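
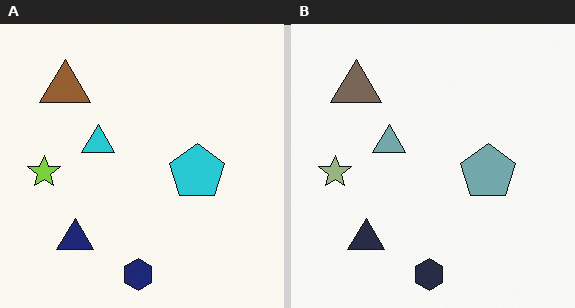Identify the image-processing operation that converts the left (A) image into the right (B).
Made much more muted (saturation change).

All colors are more muted and greyish — a global saturation change.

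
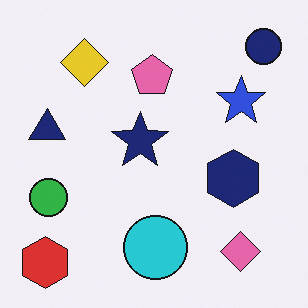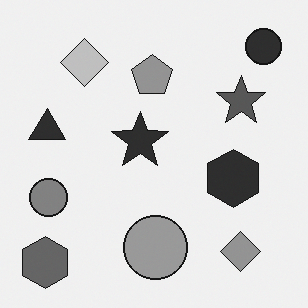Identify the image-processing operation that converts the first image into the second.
The second image is the first converted to grayscale.

All color is removed — every shape is now a shade of grey.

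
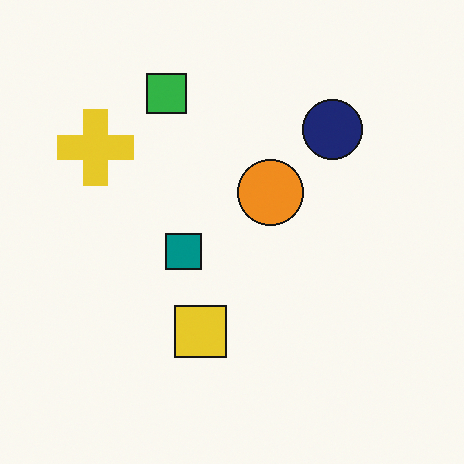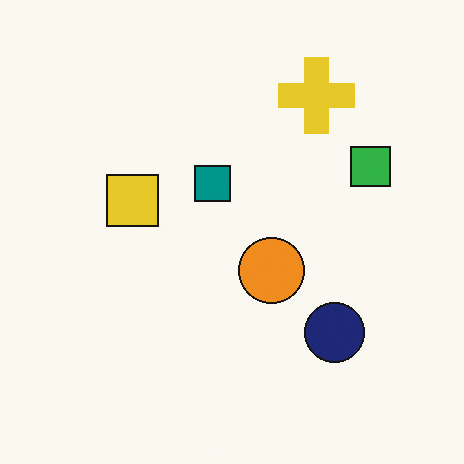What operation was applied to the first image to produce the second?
Rotated 90° clockwise.

The yellow cross sits in the top-left of the first image and the top-right of the second — consistent with a whole-image 90° clockwise rotation.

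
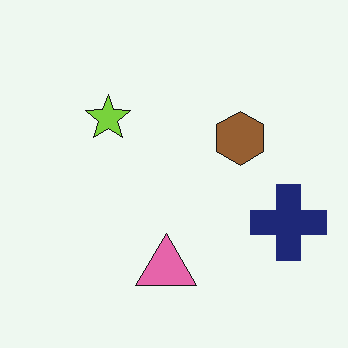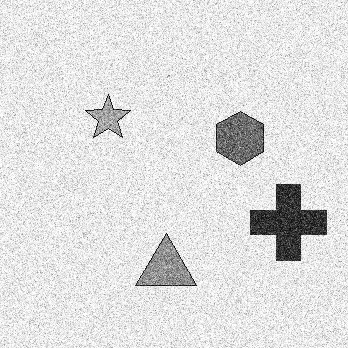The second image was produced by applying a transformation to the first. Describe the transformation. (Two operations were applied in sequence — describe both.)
The transformation is: degraded with heavy additive noise, then converted to grayscale.

Random speckle covers the whole image, including the flat background. All color is removed — every shape is now a shade of grey.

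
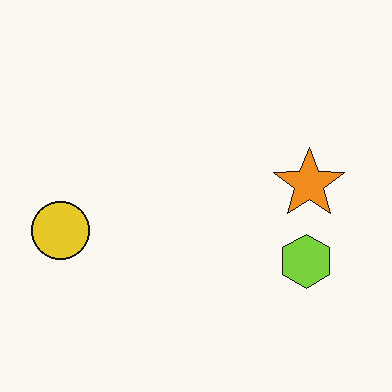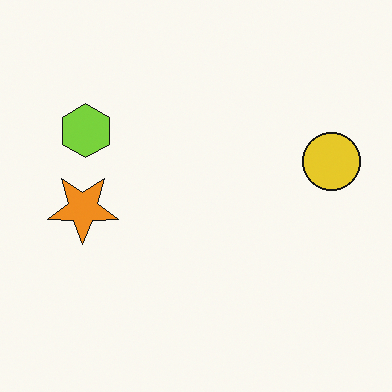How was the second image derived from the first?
Rotated 180°.

The yellow circle sits in the left of the first image and the right of the second — consistent with a whole-image 180° rotation.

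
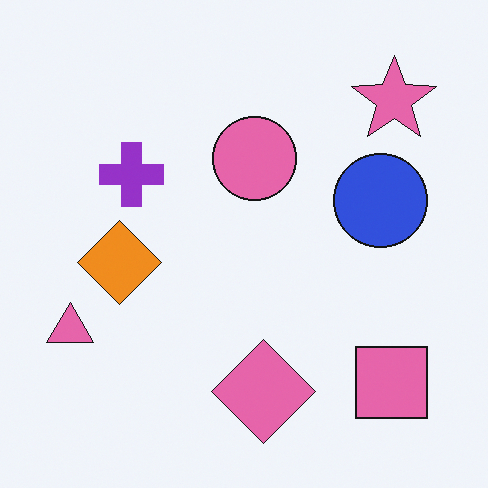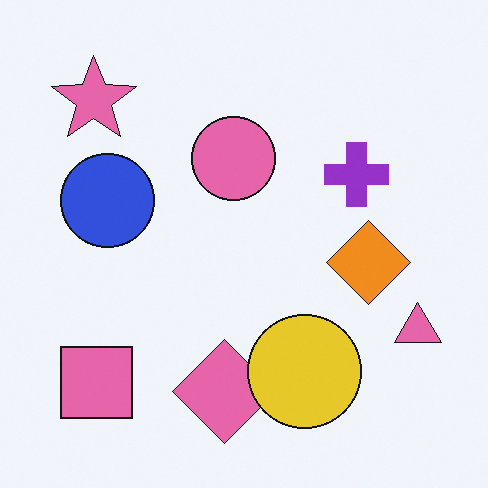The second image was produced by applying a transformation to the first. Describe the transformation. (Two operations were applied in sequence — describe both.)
The transformation is: flipped horizontally (left ↔ right), then overlaid with an additional yellow circle.

The pink triangle is in the bottom-left of the first image and the bottom-right of the second — shapes on opposite sides of the vertical midline have swapped in a mirror flip. A yellow circle appears in the second image that is absent from the first.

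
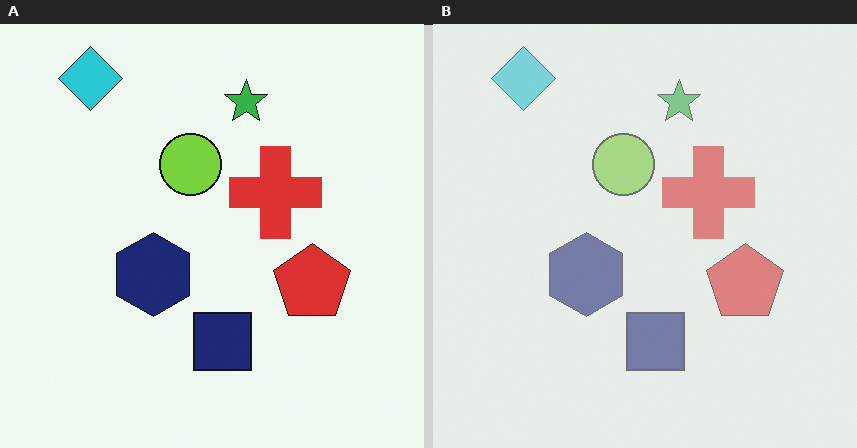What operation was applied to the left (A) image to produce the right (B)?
The transformation is: given much lower contrast.

Tones are pushed toward mid-grey across the whole image — a global contrast change.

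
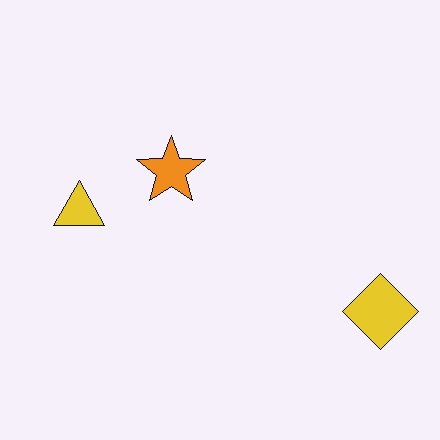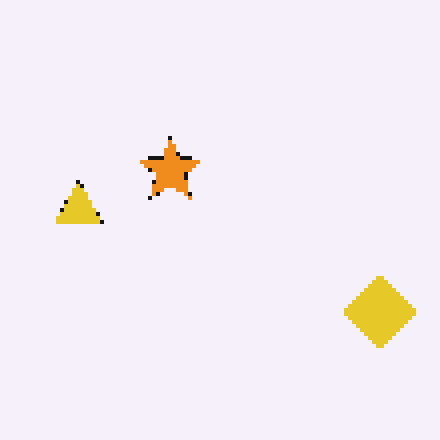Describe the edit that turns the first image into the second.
This is the original image lightly pixelated (a mild mosaic effect).

Shapes are reduced to large square blocks; fine edges and outlines are lost — a downscale-then-upscale (mosaic) effect.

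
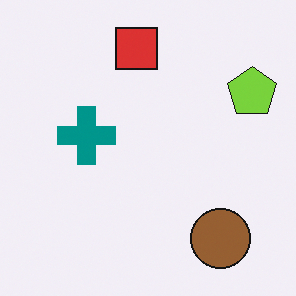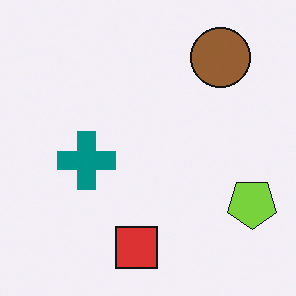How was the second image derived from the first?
The second image is the first flipped vertically (top ↔ bottom).

The red square is in the top of the first image and the bottom of the second — shapes on opposite sides of the horizontal midline have swapped in a mirror flip.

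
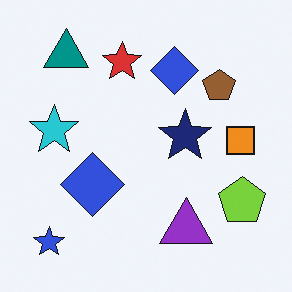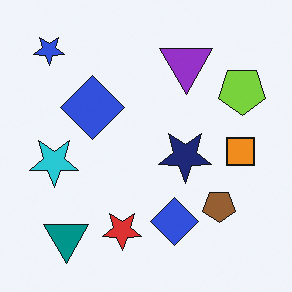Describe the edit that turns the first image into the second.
Flipped vertically (top ↔ bottom).

The blue star is in the bottom-left of the first image and the top-left of the second — shapes on opposite sides of the horizontal midline have swapped in a mirror flip.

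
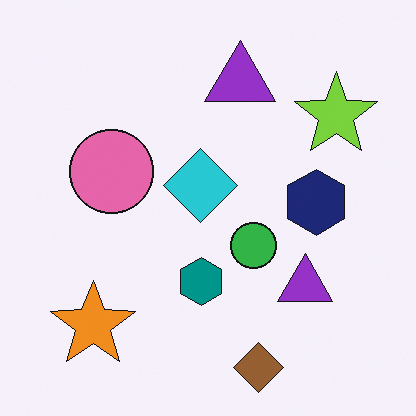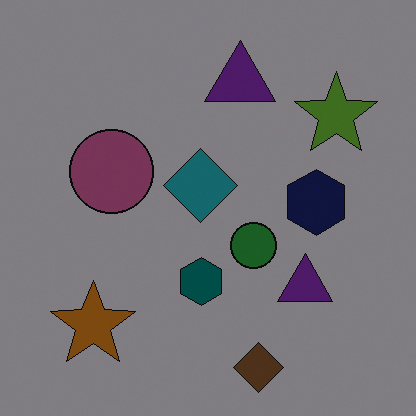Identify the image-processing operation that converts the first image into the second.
It was substantially darkened.

Every pixel — background and shapes alike — is uniformly darkened.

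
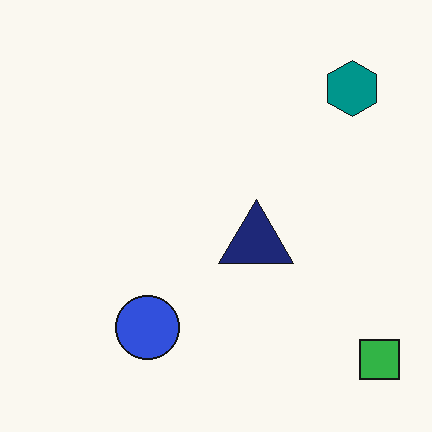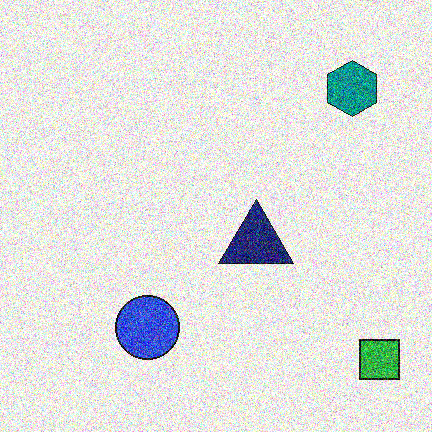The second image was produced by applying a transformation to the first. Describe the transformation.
Degraded with heavy additive noise.

Random speckle covers the whole image, including the flat background.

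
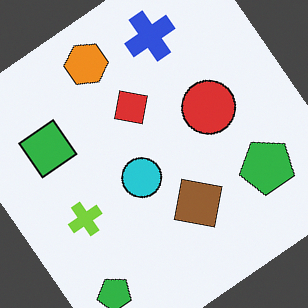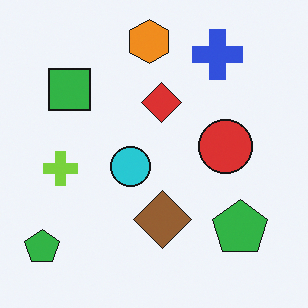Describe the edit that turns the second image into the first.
Rotated counter-clockwise by a large amount — several tens of degrees.

Every shape is tilted by the same angle and the image corners show triangular fill wedges — a whole-image rotation by a non-right angle.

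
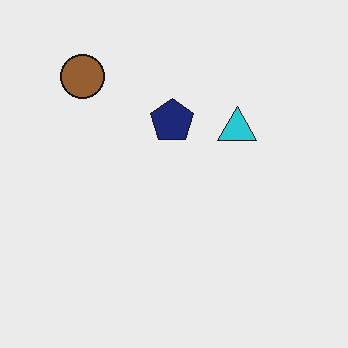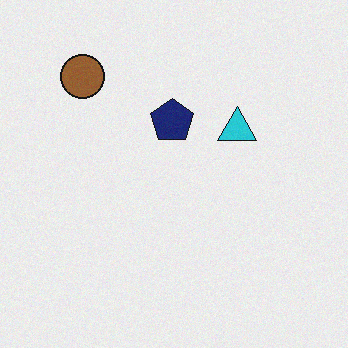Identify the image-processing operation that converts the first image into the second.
It was degraded with subtle gaussian noise.

Random speckle covers the whole image, including the flat background.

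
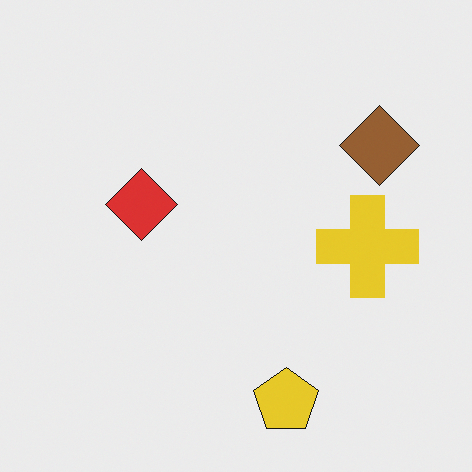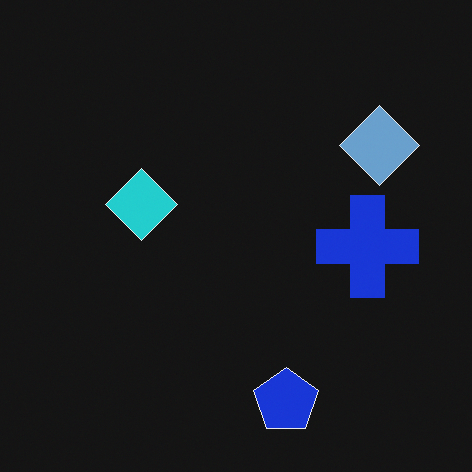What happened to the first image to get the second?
The image was color-inverted (negative).

The light background has become dark and every shape's color is its complement — a photographic negative.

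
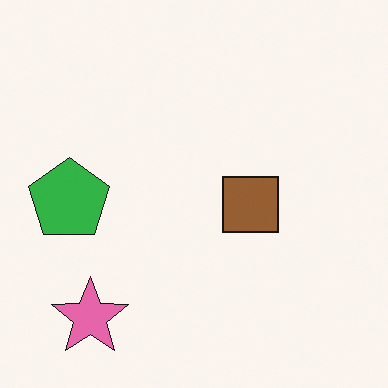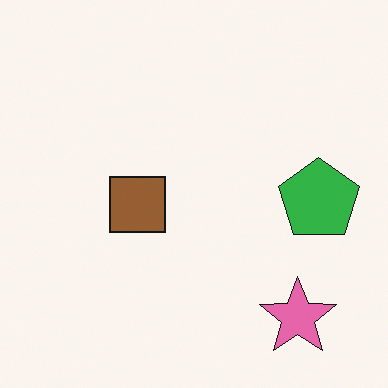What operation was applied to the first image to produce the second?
Flipped horizontally (left ↔ right).

The green pentagon is in the left of the first image and the right of the second — shapes on opposite sides of the vertical midline have swapped in a mirror flip.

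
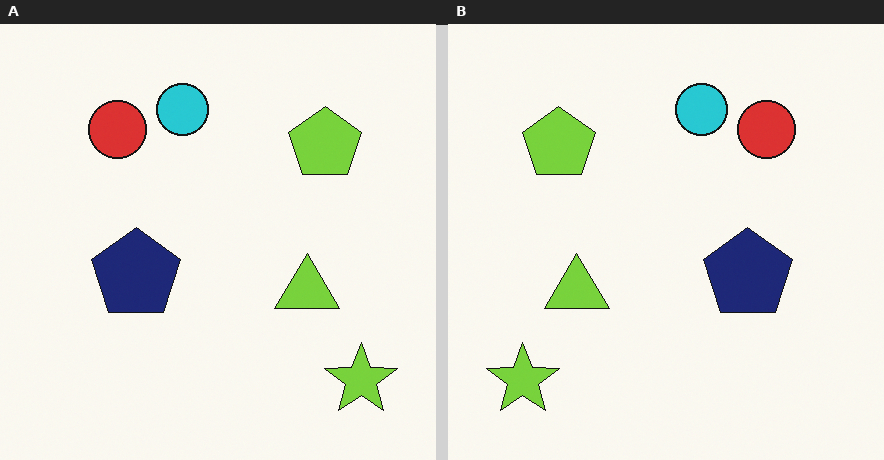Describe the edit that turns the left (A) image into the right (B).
It was flipped horizontally (left ↔ right).

The lime star is in the bottom-right of the left (A) image and the bottom-left of the right (B) — shapes on opposite sides of the vertical midline have swapped in a mirror flip.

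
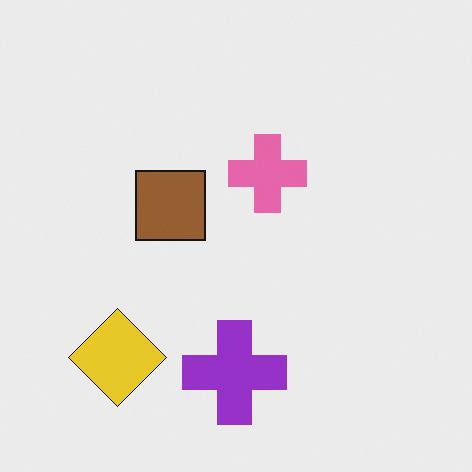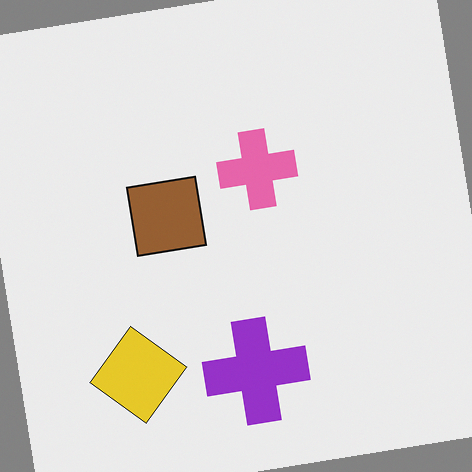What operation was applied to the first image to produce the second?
This is the original image rotated counter-clockwise by a small amount.

Every shape is tilted by the same angle and the image corners show triangular fill wedges — a whole-image rotation by a non-right angle.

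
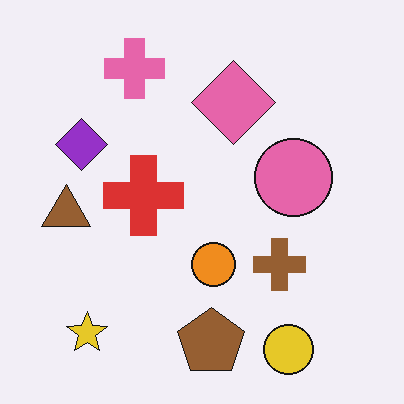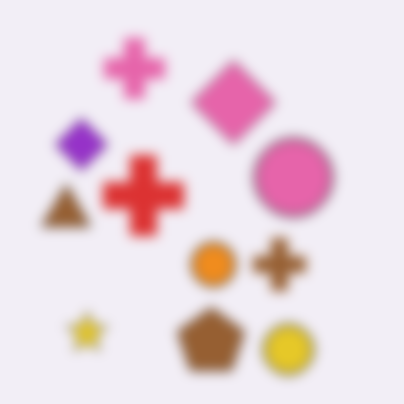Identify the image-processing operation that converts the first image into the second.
The second image is the first heavily blurred.

Shape edges and outlines are uniformly softened across the whole image.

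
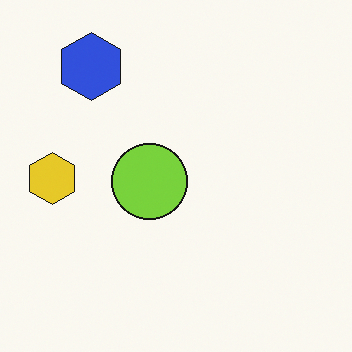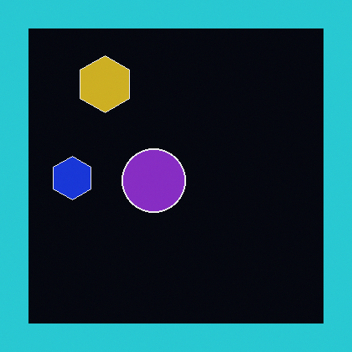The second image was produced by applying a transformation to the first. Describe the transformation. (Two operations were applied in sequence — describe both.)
It was color-inverted (negative), then framed with a cyan border.

The light background has become dark and every shape's color is its complement — a photographic negative. A solid cyan frame runs around the edge of the second image, with the content slightly shrunk inside it.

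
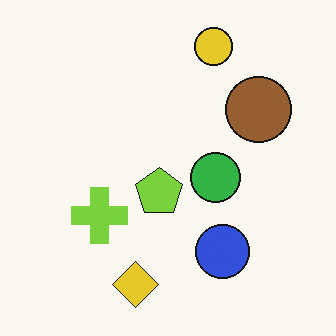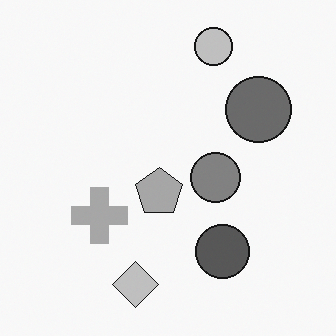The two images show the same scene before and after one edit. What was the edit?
The transformation is: converted to grayscale.

All color is removed — every shape is now a shade of grey.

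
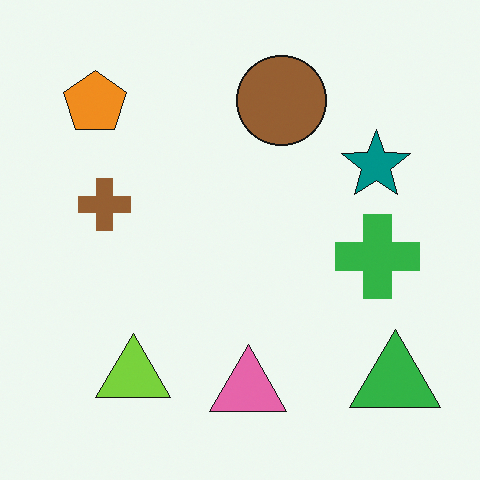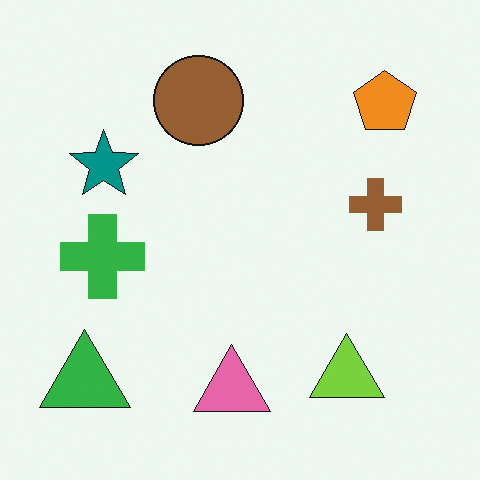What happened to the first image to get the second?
The transformation is: flipped horizontally (left ↔ right).

The green triangle is in the bottom-right of the first image and the bottom-left of the second — shapes on opposite sides of the vertical midline have swapped in a mirror flip.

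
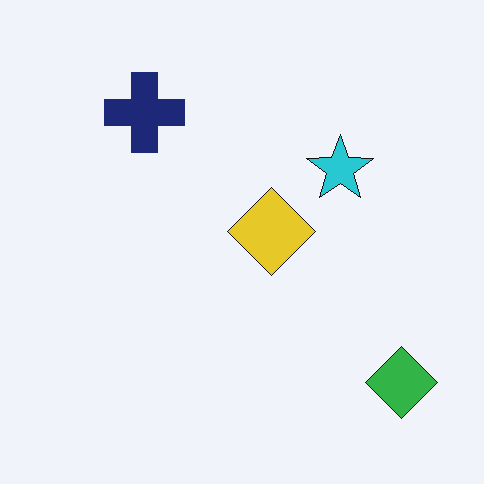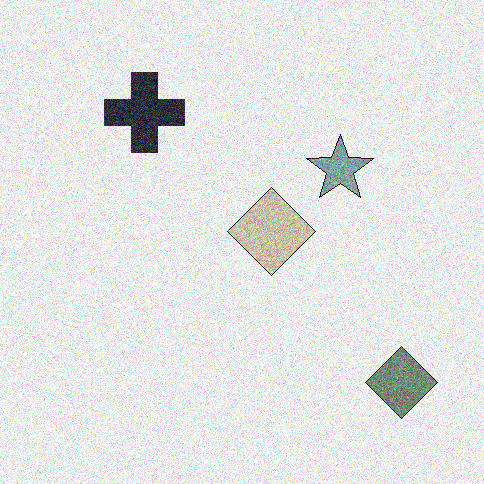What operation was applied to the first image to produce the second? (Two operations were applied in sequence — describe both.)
The second image is the first made much more muted (saturation change), then degraded with visible gaussian noise.

All colors are more muted and greyish — a global saturation change. Random speckle covers the whole image, including the flat background.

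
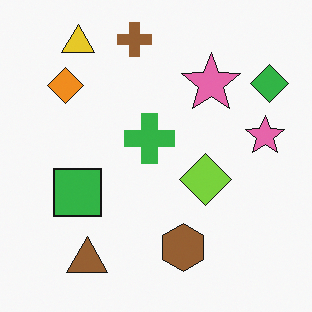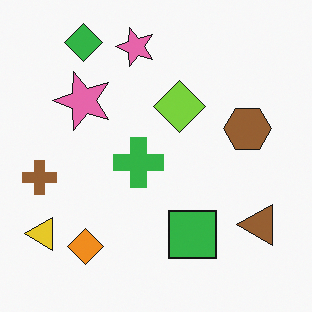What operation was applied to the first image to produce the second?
This is the original image rotated 90° counter-clockwise.

The yellow triangle sits in the top-left of the first image and the bottom-left of the second — consistent with a whole-image 90° counter-clockwise rotation.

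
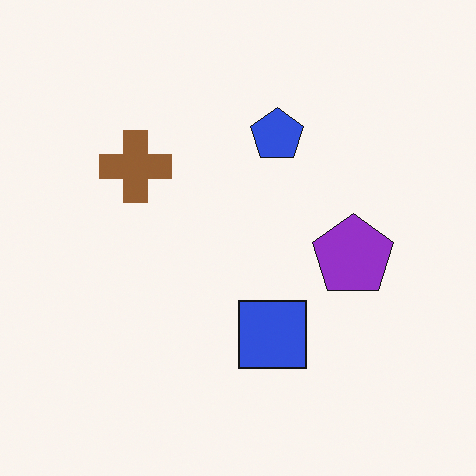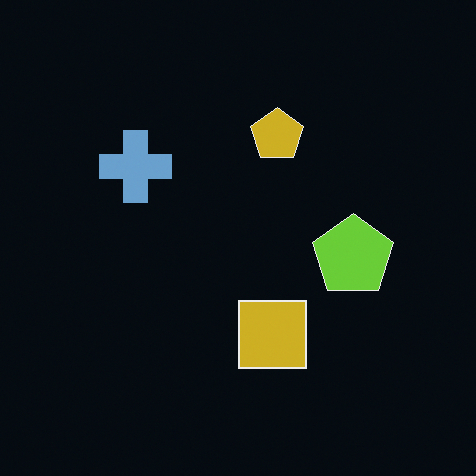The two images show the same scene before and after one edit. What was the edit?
Color-inverted (negative).

The light background has become dark and every shape's color is its complement — a photographic negative.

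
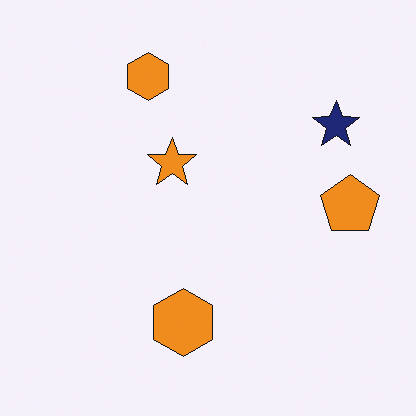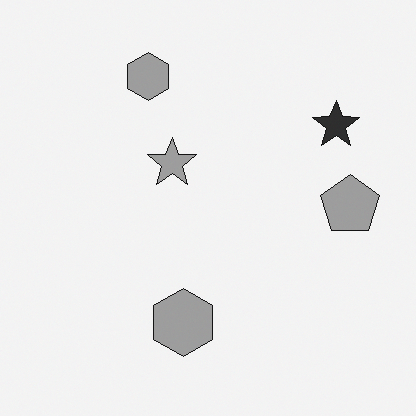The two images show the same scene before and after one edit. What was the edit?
The image was converted to grayscale.

All color is removed — every shape is now a shade of grey.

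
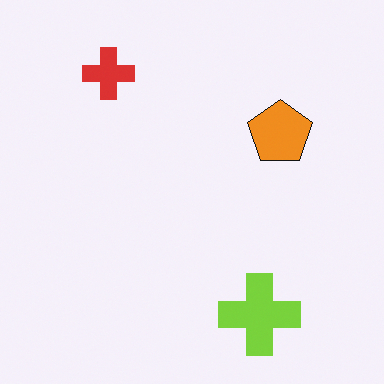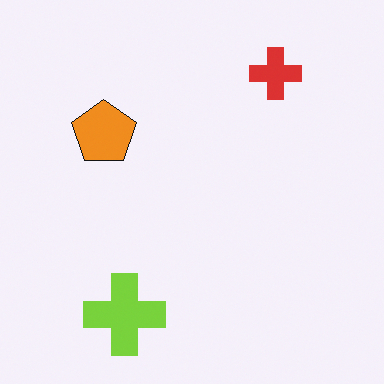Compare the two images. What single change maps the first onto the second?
This is the original image flipped horizontally (left ↔ right).

The orange pentagon is in the right of the first image and the left of the second — shapes on opposite sides of the vertical midline have swapped in a mirror flip.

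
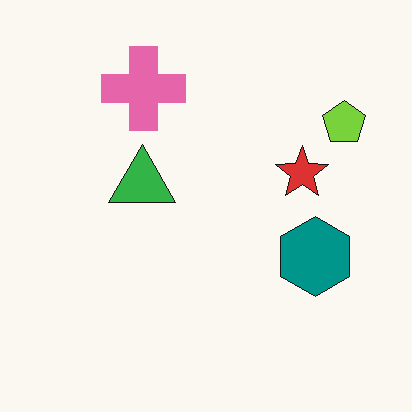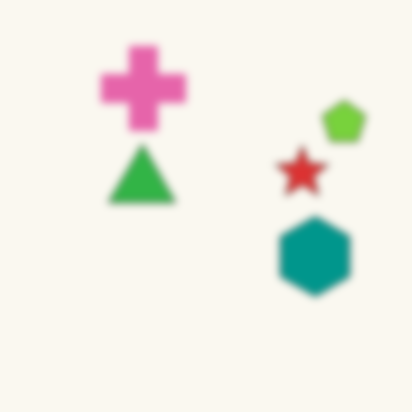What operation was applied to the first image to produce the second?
The transformation is: noticeably gaussian-blurred.

Shape edges and outlines are uniformly softened across the whole image.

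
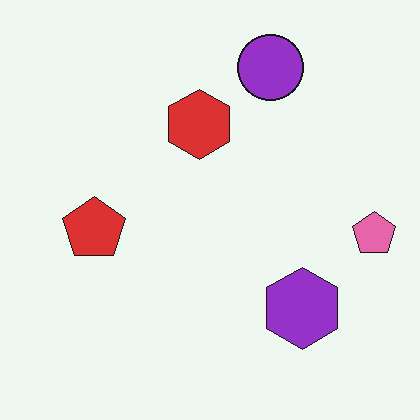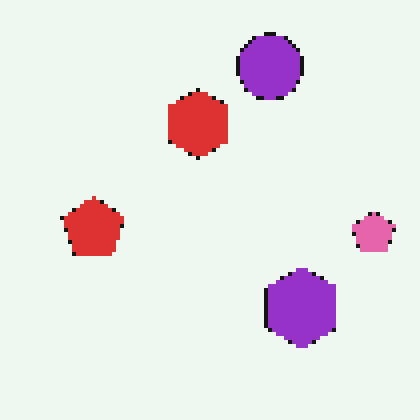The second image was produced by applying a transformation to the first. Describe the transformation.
The second image is the first mildly pixelated.

Shapes are reduced to large square blocks; fine edges and outlines are lost — a downscale-then-upscale (mosaic) effect.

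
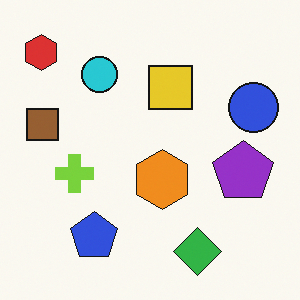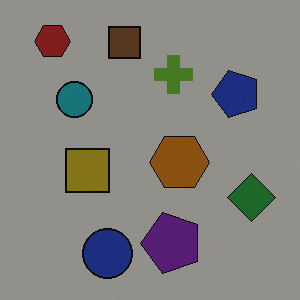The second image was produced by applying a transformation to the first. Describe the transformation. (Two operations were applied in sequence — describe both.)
The second image is the first transposed (reflected across the top-left ↔ bottom-right diagonal), then noticeably darkened.

Shapes have swapped their row and column positions — what was in the top-right is now in the bottom-left — a diagonal reflection. Every pixel — background and shapes alike — is uniformly darkened.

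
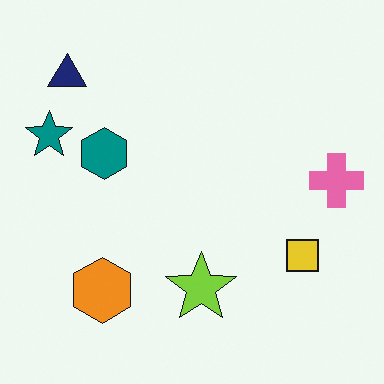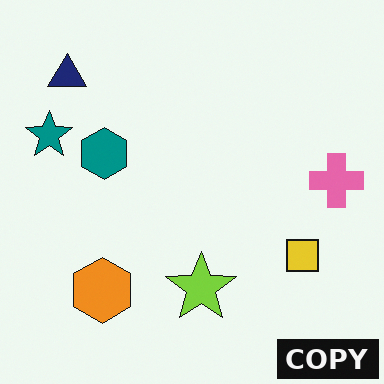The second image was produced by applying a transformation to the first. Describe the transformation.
Watermarked with the text "COPY" in the lower-right corner.

A dark label reading "COPY" appears in the lower-right corner.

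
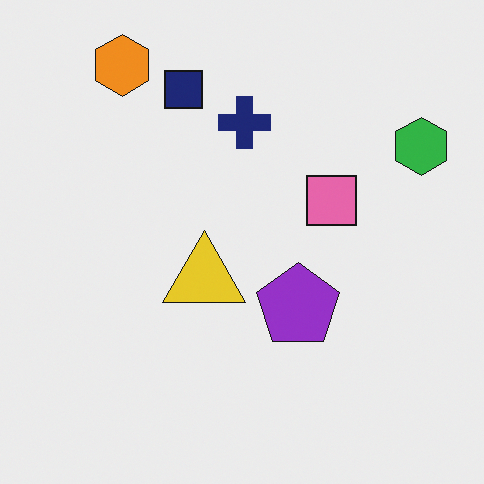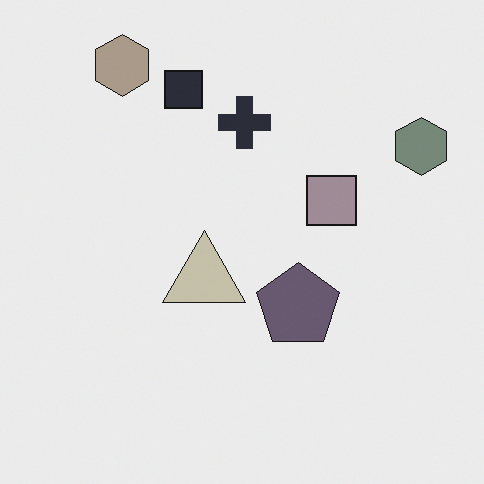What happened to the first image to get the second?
The image was heavily desaturated.

All colors are more muted and greyish — a global saturation change.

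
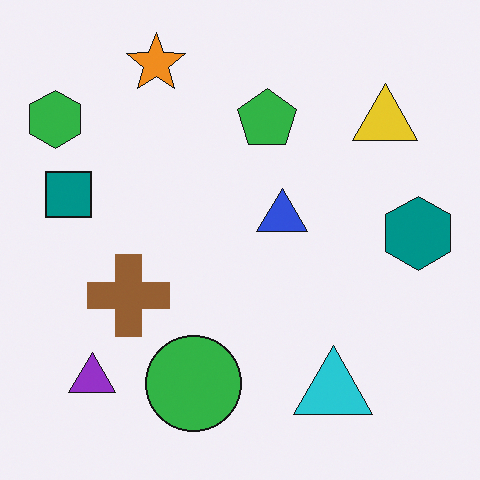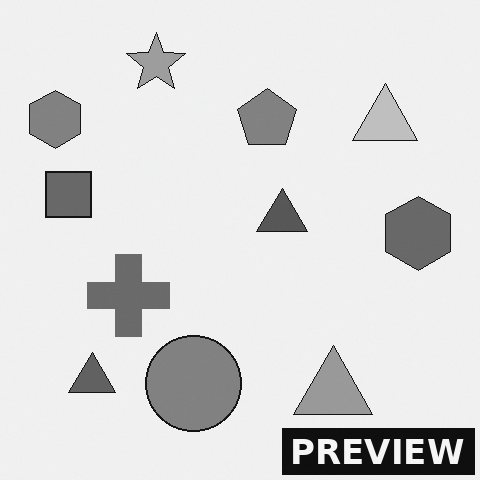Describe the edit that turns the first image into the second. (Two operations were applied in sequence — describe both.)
It was converted to grayscale, then watermarked with the text "PREVIEW" in the lower-right corner.

All color is removed — every shape is now a shade of grey. A dark label reading "PREVIEW" appears in the lower-right corner.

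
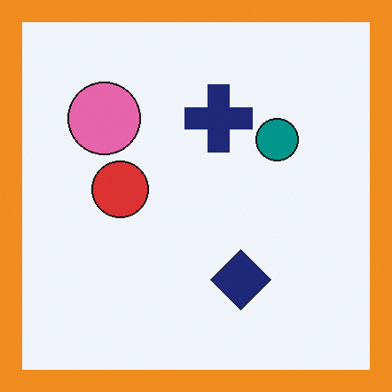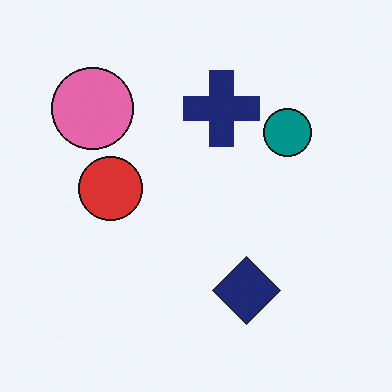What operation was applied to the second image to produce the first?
The transformation is: framed with a orange border.

A solid orange frame runs around the edge of the first image, with the content slightly shrunk inside it.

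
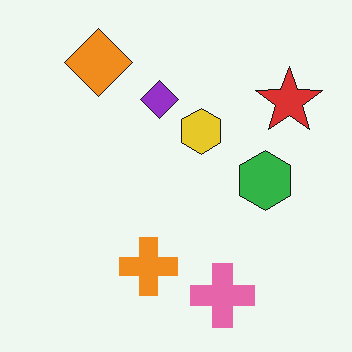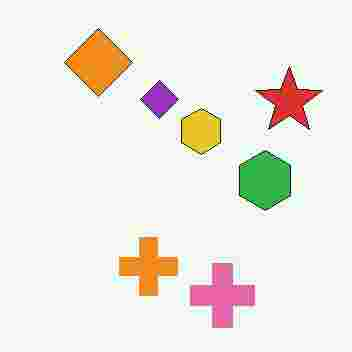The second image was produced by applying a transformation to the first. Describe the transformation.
The second image is the first degraded with heavy JPEG compression.

Blocky 8×8 compression artifacts appear around shape edges and the flat background shows ringing — characteristic JPEG degradation.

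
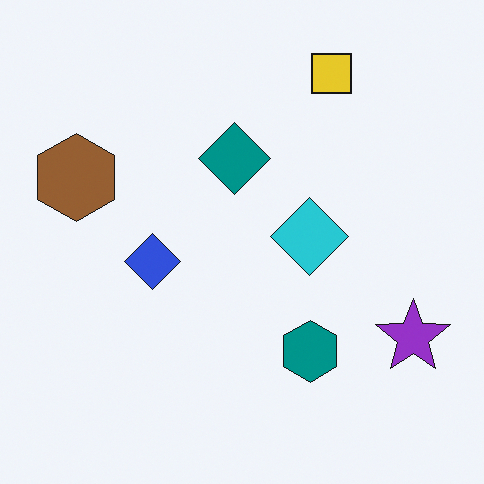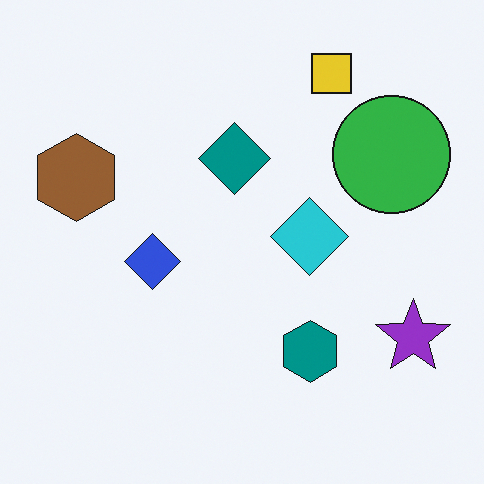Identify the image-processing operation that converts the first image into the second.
The transformation is: overlaid with an additional green circle.

A green circle appears in the second image that is absent from the first.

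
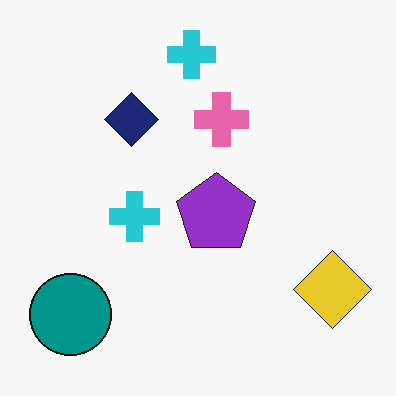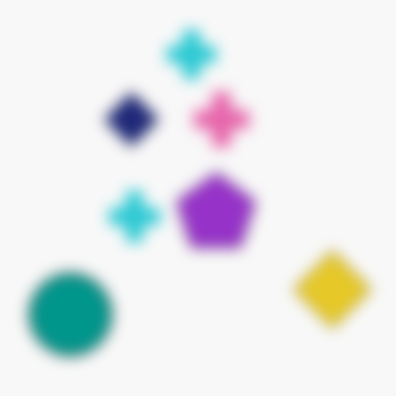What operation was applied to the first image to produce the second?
Heavily blurred.

Shape edges and outlines are uniformly softened across the whole image.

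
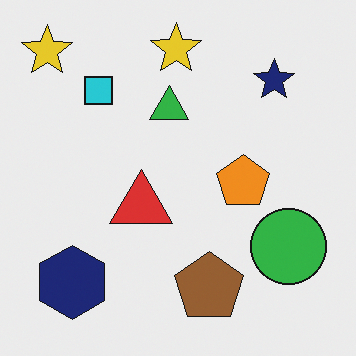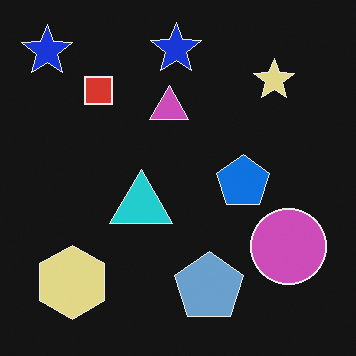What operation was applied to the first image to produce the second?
Color-inverted (negative).

The light background has become dark and every shape's color is its complement — a photographic negative.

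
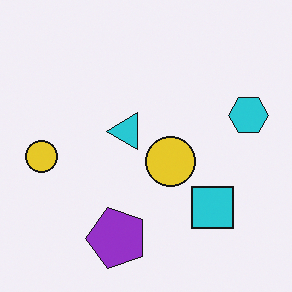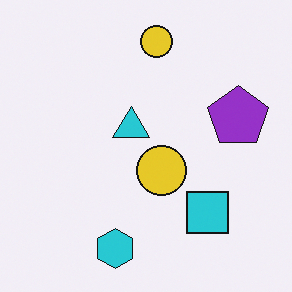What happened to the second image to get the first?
The first image is the second transposed (reflected across the top-left ↔ bottom-right diagonal).

Shapes have swapped their row and column positions — what was in the top-right is now in the bottom-left — a diagonal reflection.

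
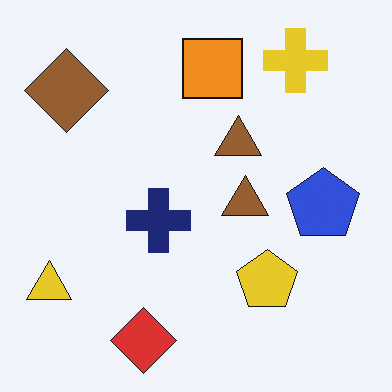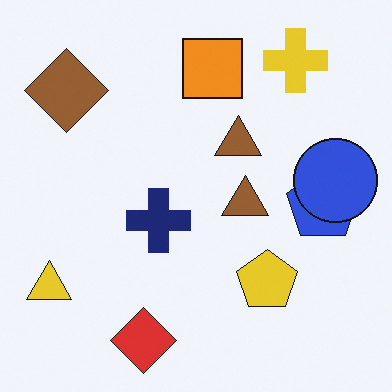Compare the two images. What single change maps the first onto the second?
Overlaid with an additional blue circle.

A blue circle appears in the second image that is absent from the first.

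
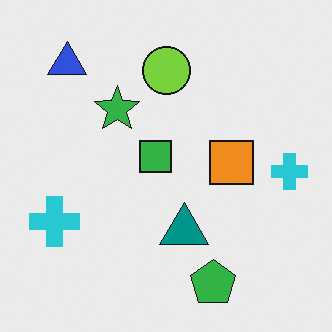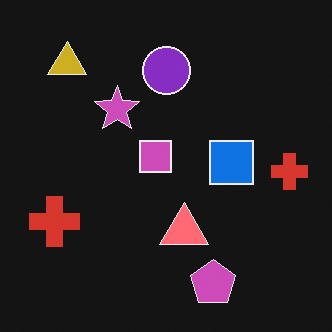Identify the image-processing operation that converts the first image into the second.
It was color-inverted (negative).

The light background has become dark and every shape's color is its complement — a photographic negative.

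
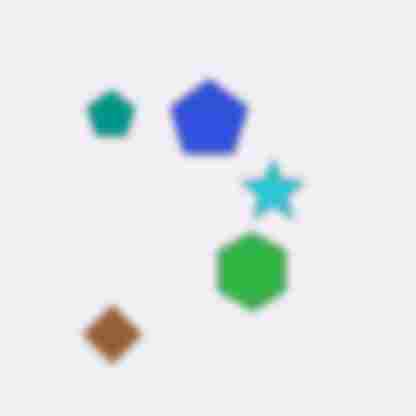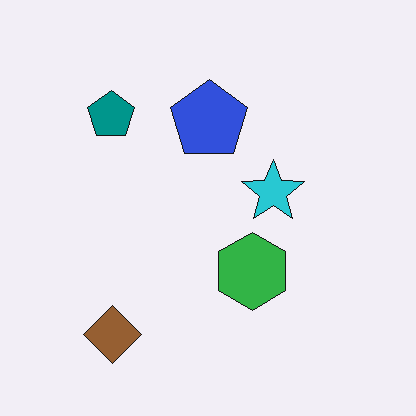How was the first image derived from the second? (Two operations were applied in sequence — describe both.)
The transformation is: moderately blurred, then heavily JPEG-compressed with obvious blocking artifacts.

Shape edges and outlines are uniformly softened across the whole image. Blocky 8×8 compression artifacts appear around shape edges and the flat background shows ringing — characteristic JPEG degradation.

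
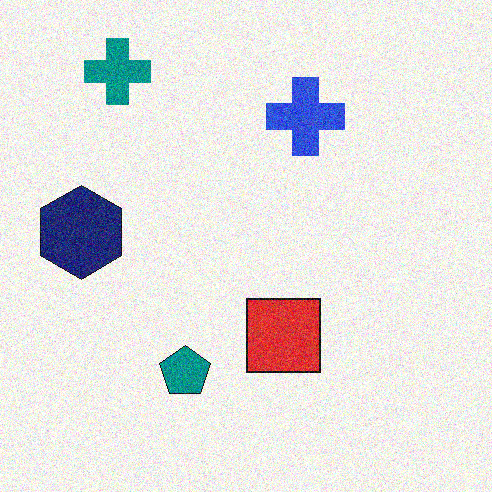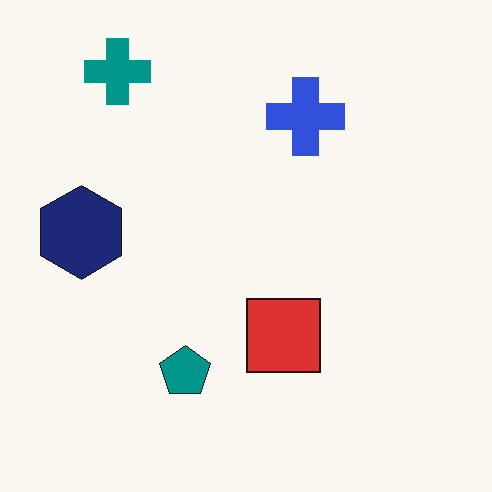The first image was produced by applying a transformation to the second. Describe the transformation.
Degraded with moderate additive noise.

Random speckle covers the whole image, including the flat background.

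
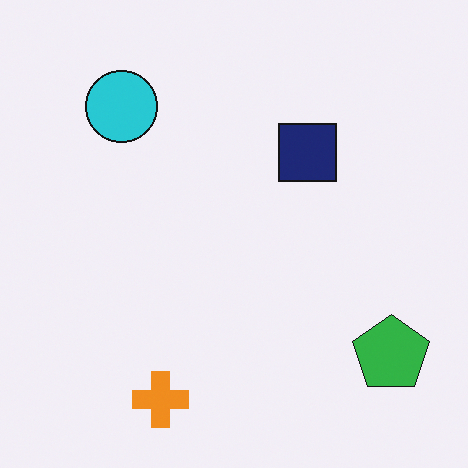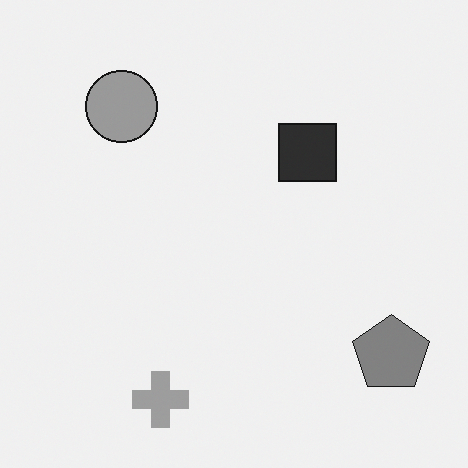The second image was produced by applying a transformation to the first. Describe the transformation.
This is the original image converted to grayscale.

All color is removed — every shape is now a shade of grey.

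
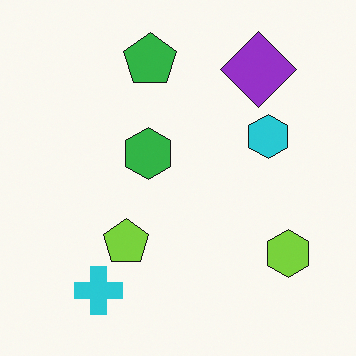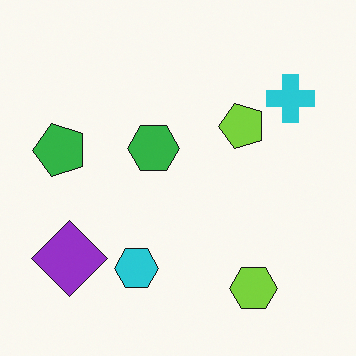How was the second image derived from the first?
Transposed (reflected across the top-left ↔ bottom-right diagonal).

Shapes have swapped their row and column positions — what was in the top-right is now in the bottom-left — a diagonal reflection.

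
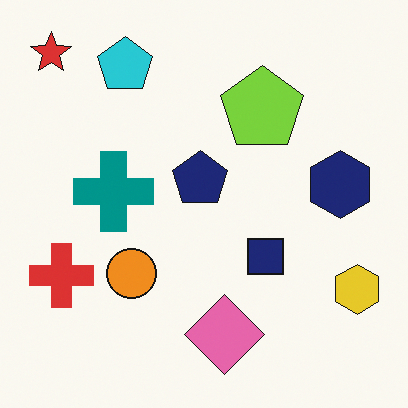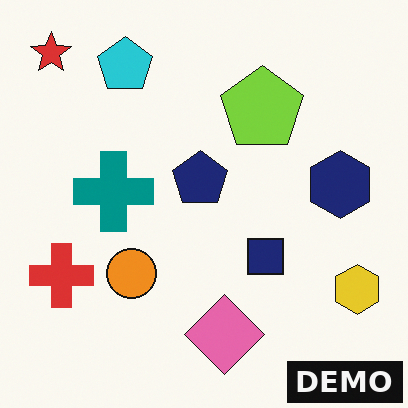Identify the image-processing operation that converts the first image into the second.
The second image is the first watermarked with the text "DEMO" in the lower-right corner.

A dark label reading "DEMO" appears in the lower-right corner.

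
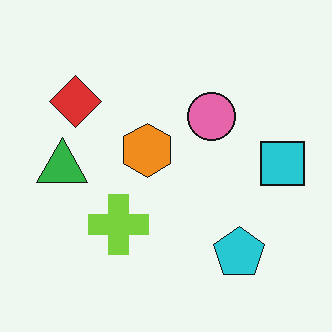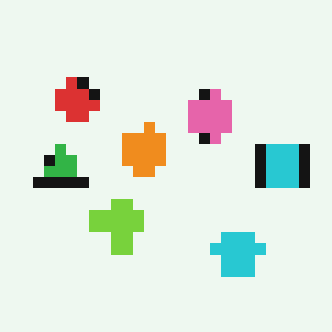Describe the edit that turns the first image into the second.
The transformation is: coarsely pixelated.

Shapes are reduced to large square blocks; fine edges and outlines are lost — a downscale-then-upscale (mosaic) effect.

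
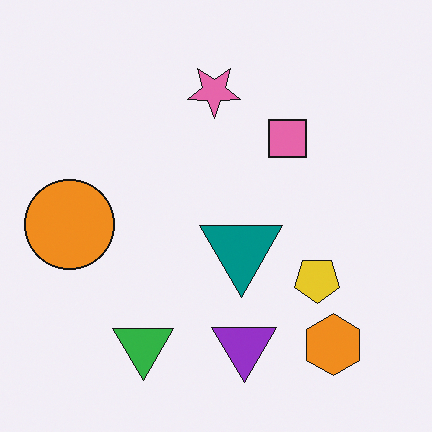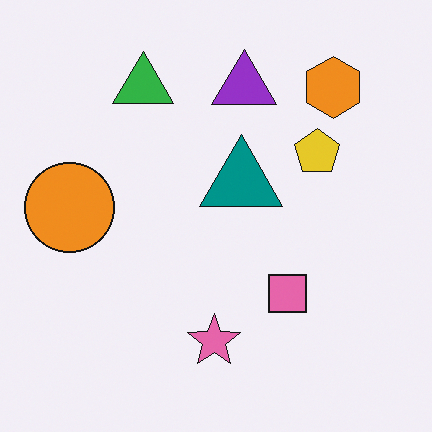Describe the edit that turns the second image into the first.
Flipped vertically (top ↔ bottom).

The green triangle is in the top-left of the second image and the bottom-left of the first — shapes on opposite sides of the horizontal midline have swapped in a mirror flip.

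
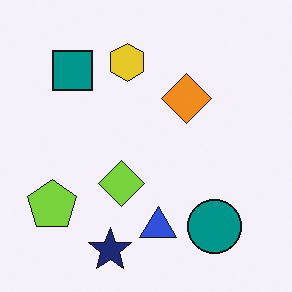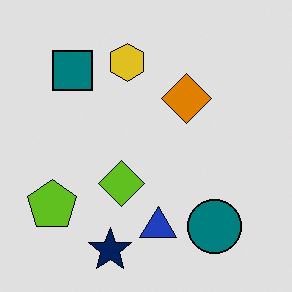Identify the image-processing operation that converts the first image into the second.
The second image is the first posterized to a reduced palette.

Each flat color has snapped to a coarser quantized level — most visibly, the near-white background has dropped to a flat grey.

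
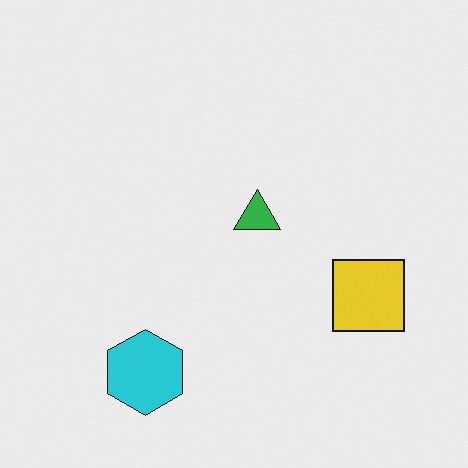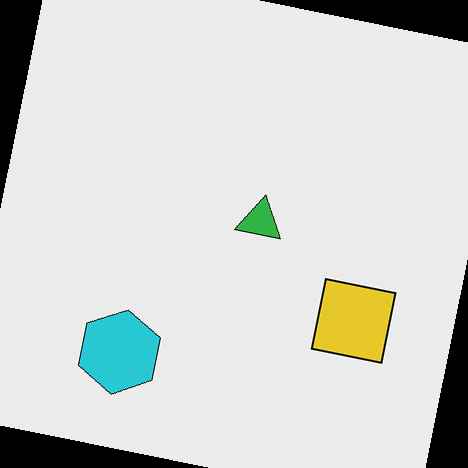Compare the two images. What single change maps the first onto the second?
It was rotated clockwise by a small amount.

Every shape is tilted by the same angle and the image corners show triangular fill wedges — a whole-image rotation by a non-right angle.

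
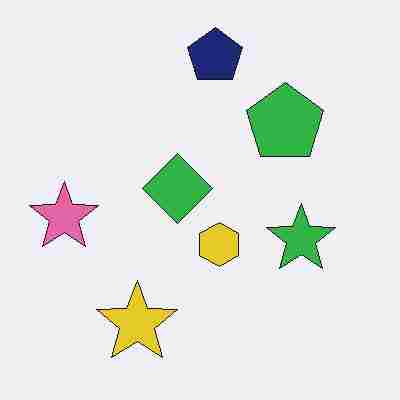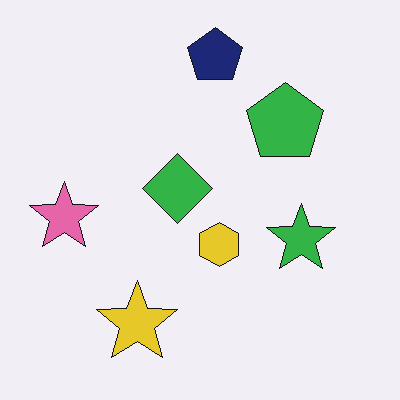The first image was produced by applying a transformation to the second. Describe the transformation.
The first image is the second degraded with heavy JPEG compression.

Blocky 8×8 compression artifacts appear around shape edges and the flat background shows ringing — characteristic JPEG degradation.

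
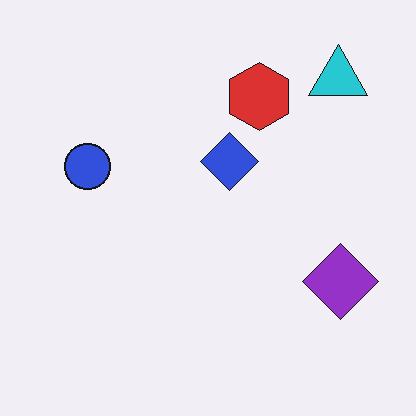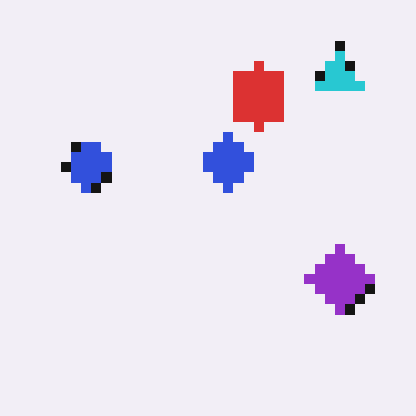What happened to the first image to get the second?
This is the original image coarsely pixelated.

Shapes are reduced to large square blocks; fine edges and outlines are lost — a downscale-then-upscale (mosaic) effect.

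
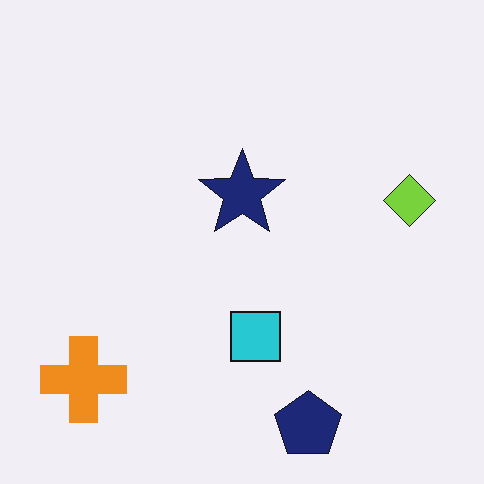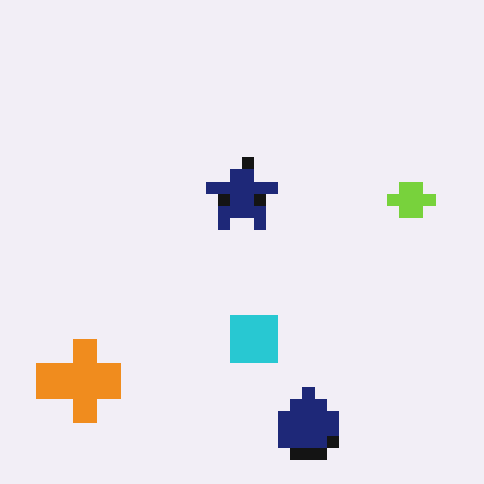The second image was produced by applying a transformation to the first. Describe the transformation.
The transformation is: heavily pixelated into large blocks.

Shapes are reduced to large square blocks; fine edges and outlines are lost — a downscale-then-upscale (mosaic) effect.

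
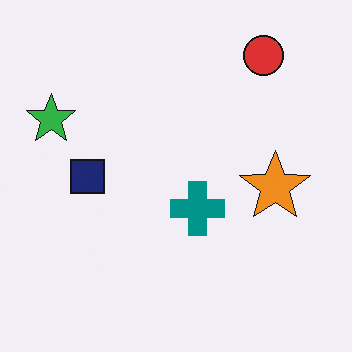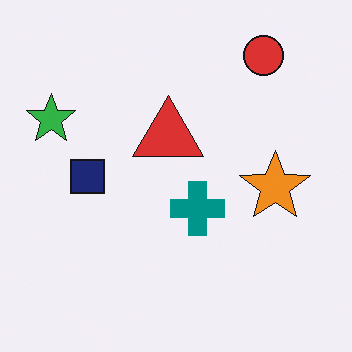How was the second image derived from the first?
It was overlaid with an additional red triangle.

A red triangle appears in the second image that is absent from the first.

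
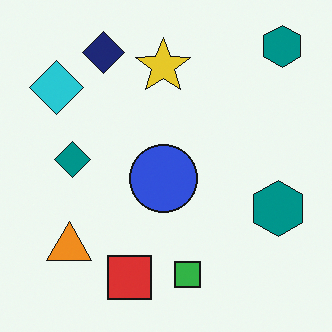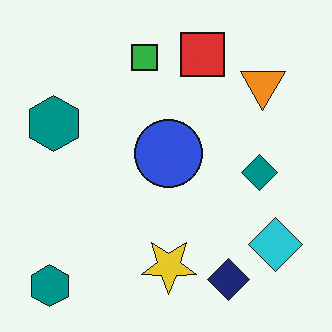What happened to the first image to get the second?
The transformation is: rotated 180°.

The cyan diamond sits in the top-left of the first image and the bottom-right of the second — consistent with a whole-image 180° rotation.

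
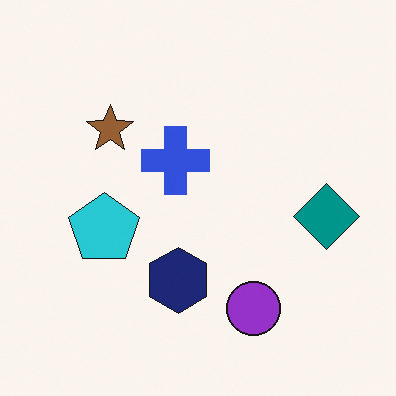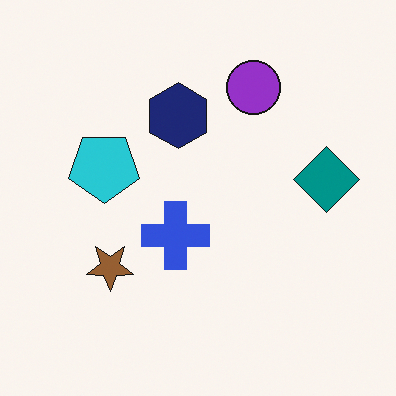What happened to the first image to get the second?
Flipped vertically (top ↔ bottom).

The purple circle is in the bottom of the first image and the top of the second — shapes on opposite sides of the horizontal midline have swapped in a mirror flip.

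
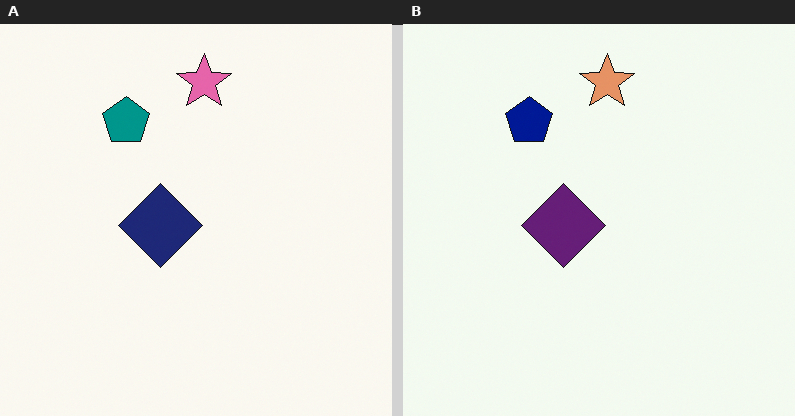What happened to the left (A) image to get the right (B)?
Hue-shifted slightly.

Every shape's color has rotated by the same amount around the hue wheel — a uniform hue shift.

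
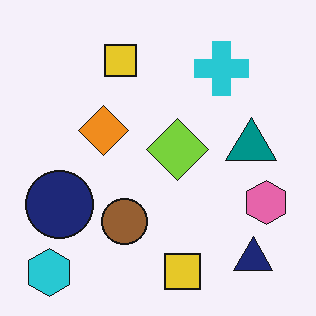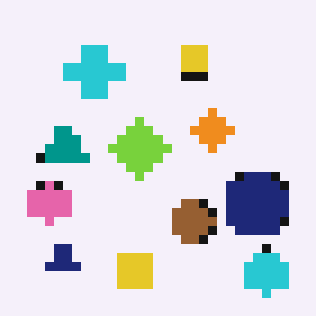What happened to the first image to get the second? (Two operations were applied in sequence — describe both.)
This is the original image flipped horizontally (left ↔ right), then coarsely pixelated.

The cyan hexagon is in the bottom-left of the first image and the bottom-right of the second — shapes on opposite sides of the vertical midline have swapped in a mirror flip. Shapes are reduced to large square blocks; fine edges and outlines are lost — a downscale-then-upscale (mosaic) effect.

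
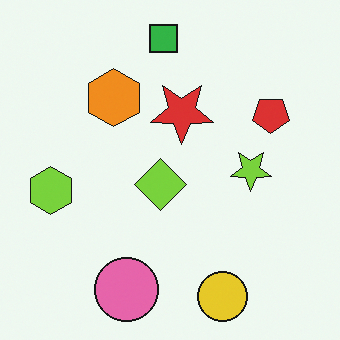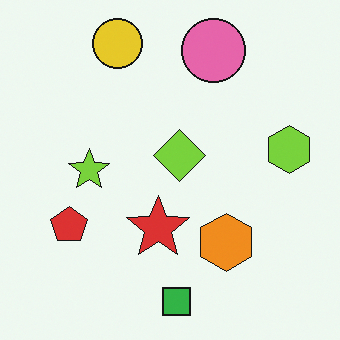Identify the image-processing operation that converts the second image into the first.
The transformation is: rotated 180°.

The yellow circle sits in the top of the second image and the bottom of the first — consistent with a whole-image 180° rotation.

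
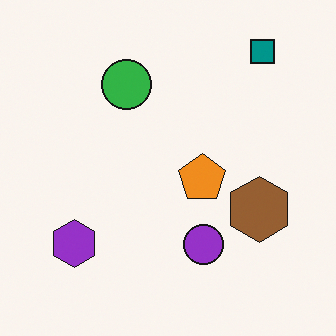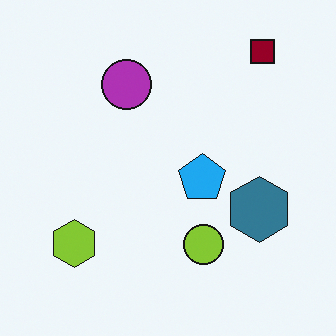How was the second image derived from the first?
It was hue-shifted through roughly half the color wheel.

Every shape's color has rotated by the same amount around the hue wheel — a uniform hue shift.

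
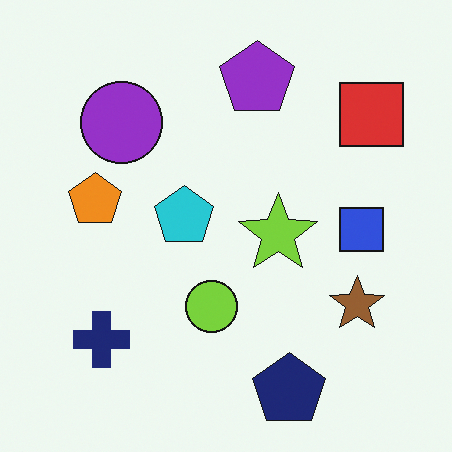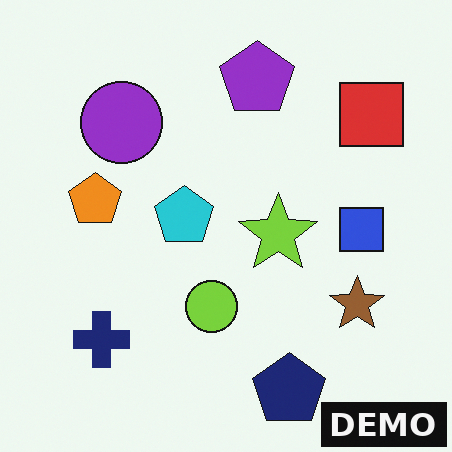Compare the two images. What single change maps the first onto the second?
The transformation is: watermarked with the text "DEMO" in the lower-right corner.

A dark label reading "DEMO" appears in the lower-right corner.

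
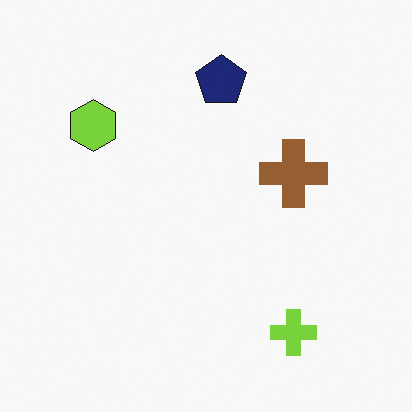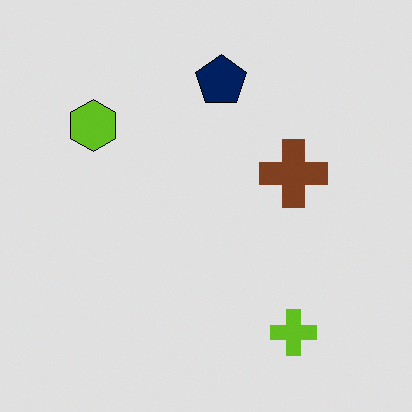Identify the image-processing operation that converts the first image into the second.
The image was moderately posterized.

Each flat color has snapped to a coarser quantized level — most visibly, the near-white background has dropped to a flat grey.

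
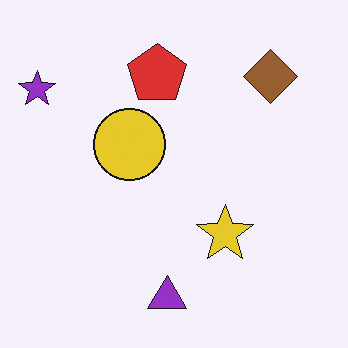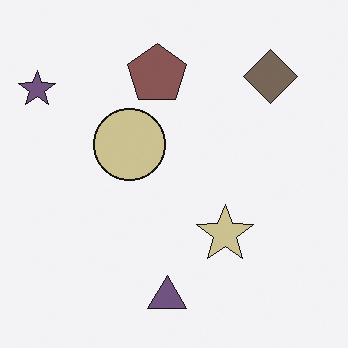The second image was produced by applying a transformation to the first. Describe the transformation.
This is the original image heavily desaturated.

All colors are more muted and greyish — a global saturation change.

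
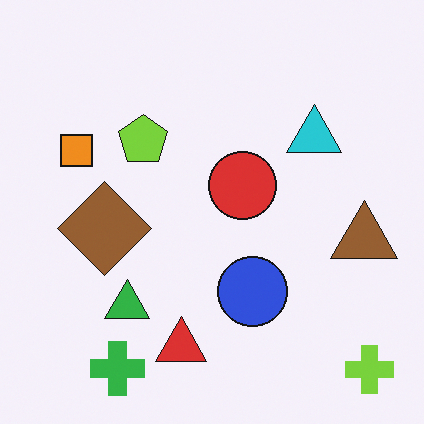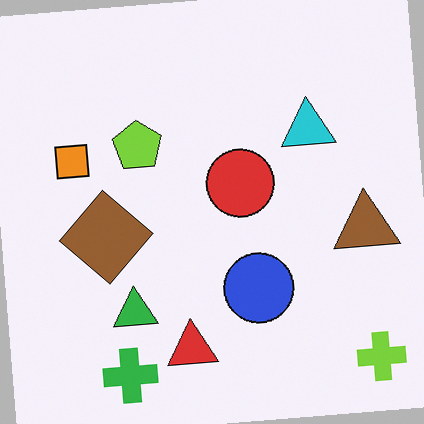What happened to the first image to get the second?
This is the original image rotated counter-clockwise by a small amount.

Every shape is tilted by the same angle and the image corners show triangular fill wedges — a whole-image rotation by a non-right angle.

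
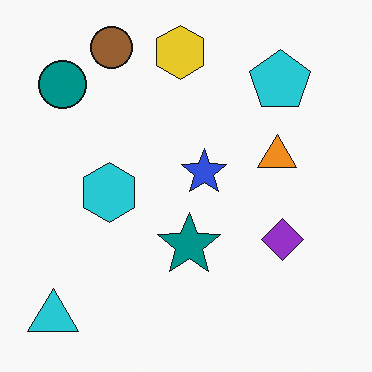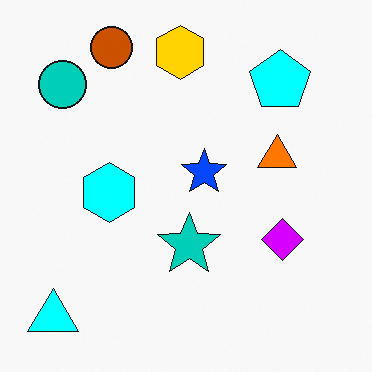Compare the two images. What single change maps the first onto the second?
The second image is the first heavily oversaturated.

All colors are more vivid — a global saturation change.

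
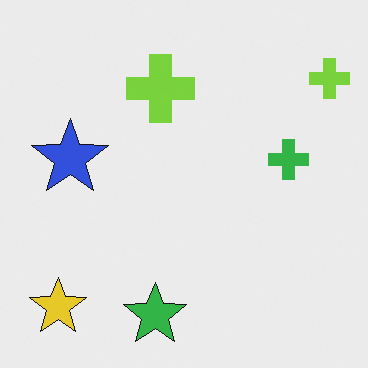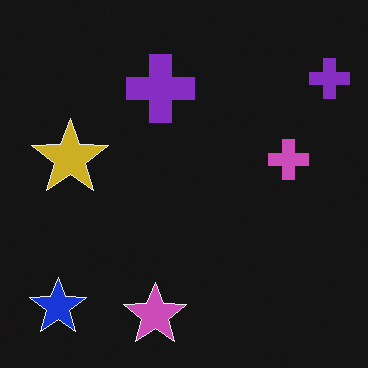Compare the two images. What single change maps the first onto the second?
It was color-inverted (negative).

The light background has become dark and every shape's color is its complement — a photographic negative.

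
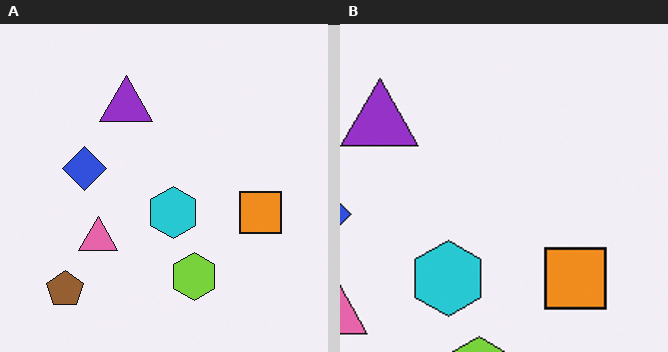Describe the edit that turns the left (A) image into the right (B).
The transformation is: cropped slightly and scaled back up.

The visible shapes are larger and the field of view is narrower; shapes near the original edges may be partly or wholly outside the frame — a crop-and-rescale.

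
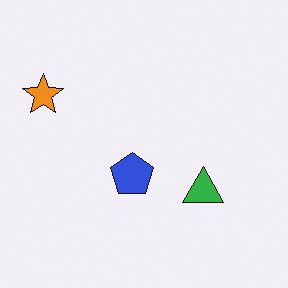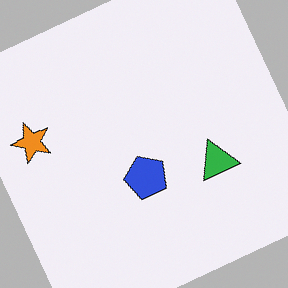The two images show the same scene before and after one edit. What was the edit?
The second image is the first rotated counter-clockwise by a clearly visible amount.

Every shape is tilted by the same angle and the image corners show triangular fill wedges — a whole-image rotation by a non-right angle.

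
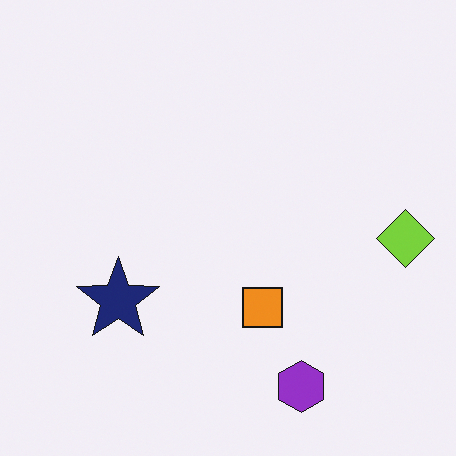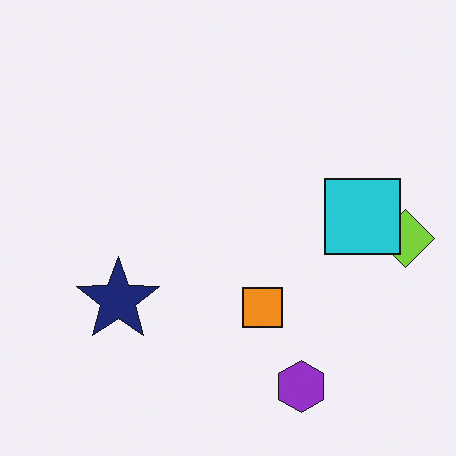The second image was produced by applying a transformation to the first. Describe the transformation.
The transformation is: overlaid with an additional cyan square.

A cyan square appears in the second image that is absent from the first.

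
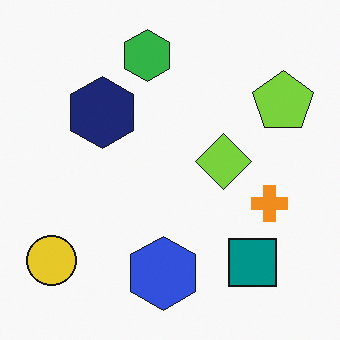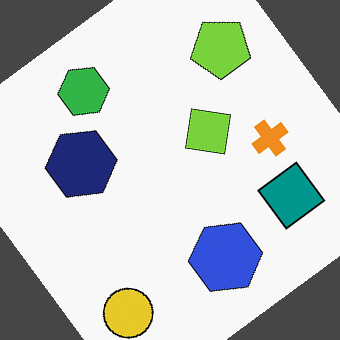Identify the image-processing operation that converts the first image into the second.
Rotated counter-clockwise by a large amount — several tens of degrees.

Every shape is tilted by the same angle and the image corners show triangular fill wedges — a whole-image rotation by a non-right angle.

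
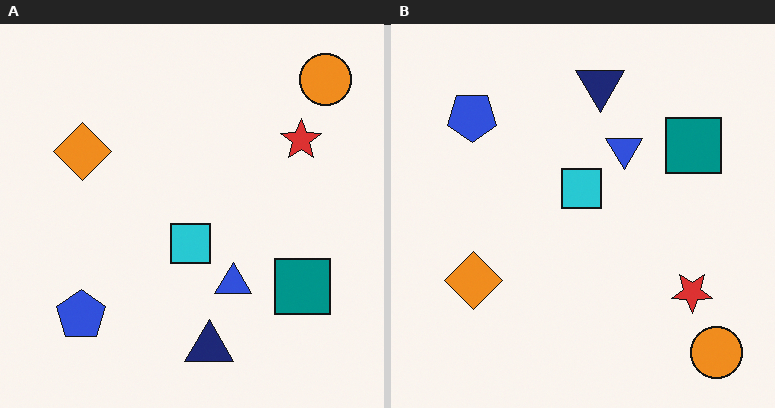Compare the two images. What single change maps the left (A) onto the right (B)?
It was flipped vertically (top ↔ bottom).

The orange circle is in the top-right of the left (A) image and the bottom-right of the right (B) — shapes on opposite sides of the horizontal midline have swapped in a mirror flip.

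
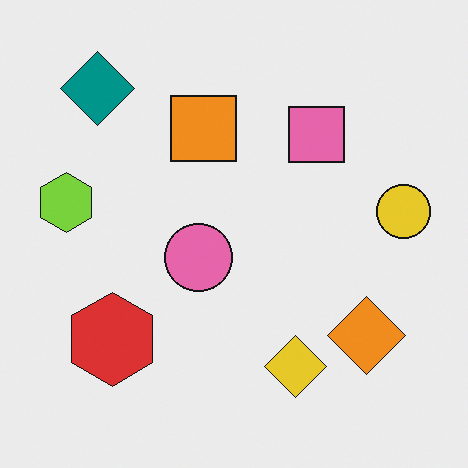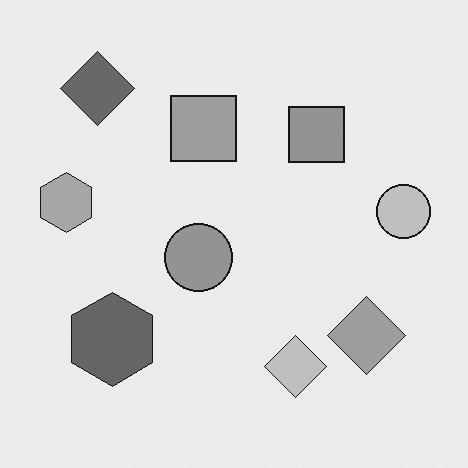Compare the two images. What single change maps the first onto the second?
Converted to grayscale.

All color is removed — every shape is now a shade of grey.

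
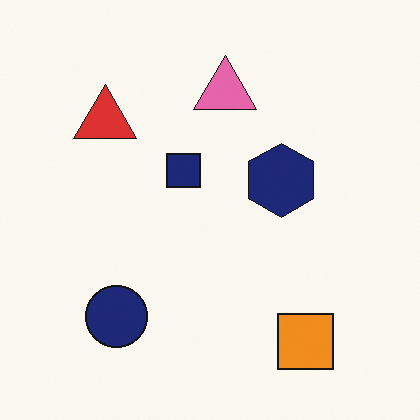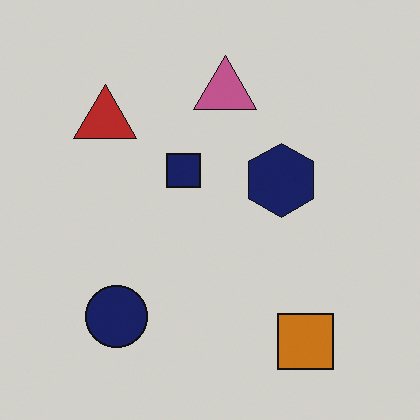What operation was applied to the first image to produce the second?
The transformation is: slightly darkened.

Every pixel — background and shapes alike — is uniformly darkened.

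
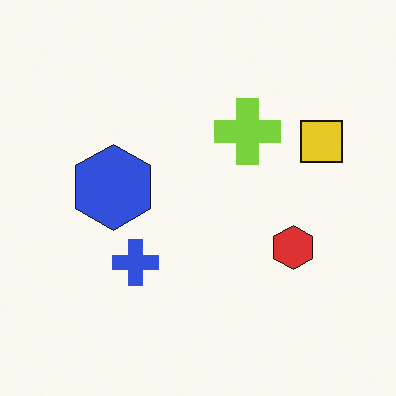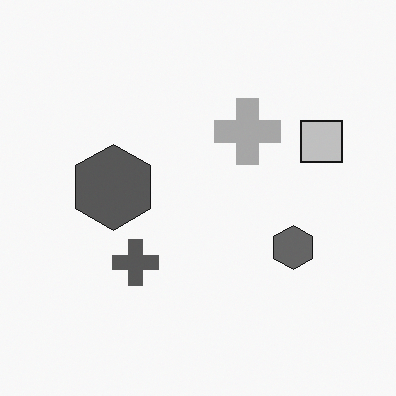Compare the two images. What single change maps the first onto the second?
This is the original image converted to grayscale.

All color is removed — every shape is now a shade of grey.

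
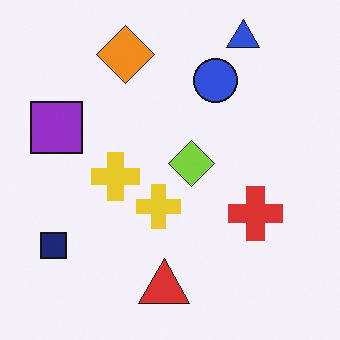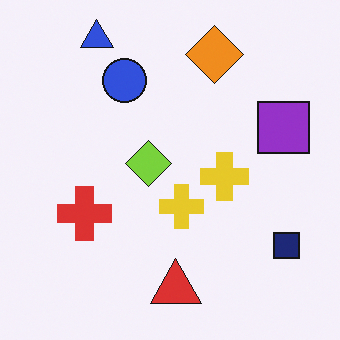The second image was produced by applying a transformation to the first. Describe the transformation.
The image was flipped horizontally (left ↔ right).

The navy square is in the bottom-left of the first image and the bottom-right of the second — shapes on opposite sides of the vertical midline have swapped in a mirror flip.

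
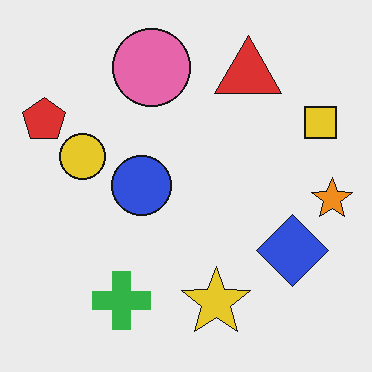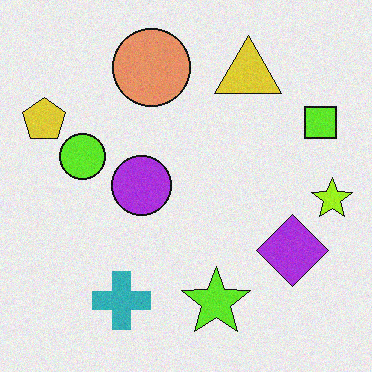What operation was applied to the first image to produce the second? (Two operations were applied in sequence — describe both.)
The second image is the first hue-shifted slightly, then degraded with subtle gaussian noise.

Every shape's color has rotated by the same amount around the hue wheel — a uniform hue shift. Random speckle covers the whole image, including the flat background.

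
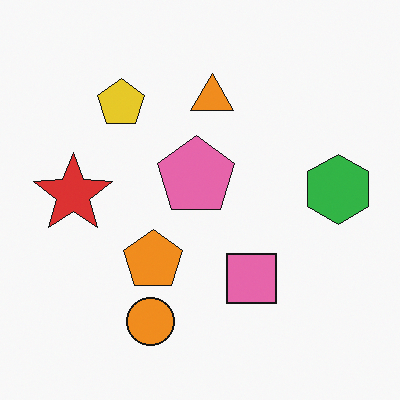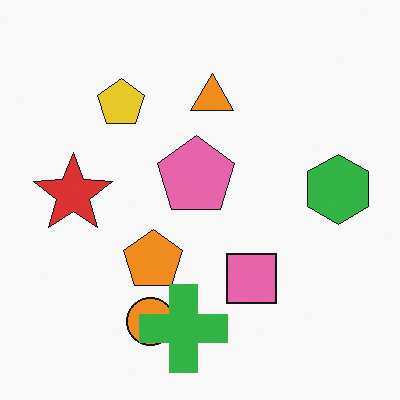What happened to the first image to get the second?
Overlaid with an additional green cross.

A green cross appears in the second image that is absent from the first.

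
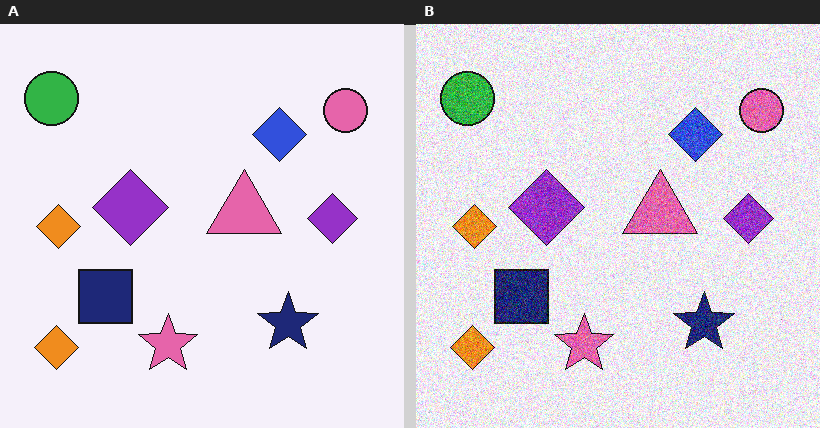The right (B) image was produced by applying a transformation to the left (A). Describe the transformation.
The transformation is: degraded with a thick layer of grain.

Random speckle covers the whole image, including the flat background.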